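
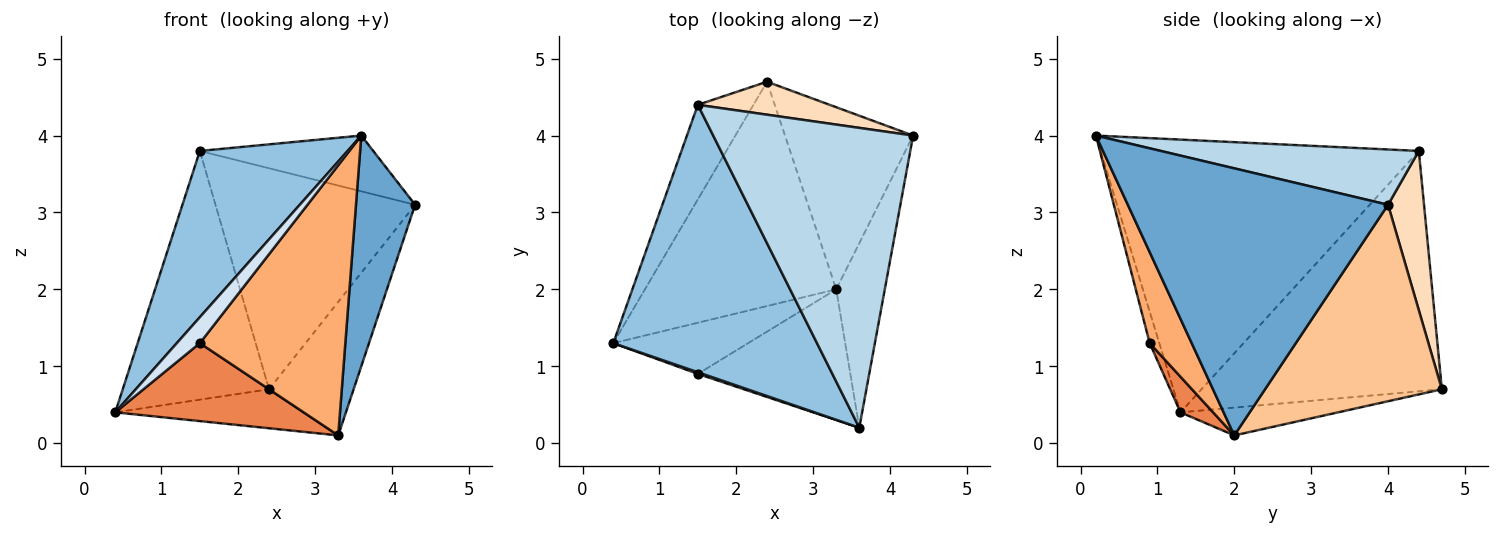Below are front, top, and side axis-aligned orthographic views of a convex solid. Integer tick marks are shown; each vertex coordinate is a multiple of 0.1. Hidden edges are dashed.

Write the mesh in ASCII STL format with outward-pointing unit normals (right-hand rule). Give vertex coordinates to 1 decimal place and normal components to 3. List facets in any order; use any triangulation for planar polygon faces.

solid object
 facet normal 0.960 -0.218 -0.175
  outer loop
   vertex 3.3 2.0 0.1
   vertex 4.3 4.0 3.1
   vertex 3.6 0.2 4.0
  endloop
 endfacet
 facet normal -0.751 -0.349 0.561
  outer loop
   vertex 1.5 4.4 3.8
   vertex 0.4 1.3 0.4
   vertex 3.6 0.2 4.0
  endloop
 endfacet
 facet normal 0.262 0.176 0.949
  outer loop
   vertex 1.5 4.4 3.8
   vertex 3.6 0.2 4.0
   vertex 4.3 4.0 3.1
  endloop
 endfacet
 facet normal -0.384 -0.921 0.060
  outer loop
   vertex 1.5 0.9 1.3
   vertex 3.6 0.2 4.0
   vertex 0.4 1.3 0.4
  endloop
 endfacet
 facet normal 0.144 -0.827 -0.543
  outer loop
   vertex 1.5 0.9 1.3
   vertex 0.4 1.3 0.4
   vertex 3.3 2.0 0.1
  endloop
 endfacet
 facet normal 0.251 -0.871 -0.421
  outer loop
   vertex 1.5 0.9 1.3
   vertex 3.3 2.0 0.1
   vertex 3.6 0.2 4.0
  endloop
 endfacet
 facet normal 0.778 0.372 -0.507
  outer loop
   vertex 2.4 4.7 0.7
   vertex 4.3 4.0 3.1
   vertex 3.3 2.0 0.1
  endloop
 endfacet
 facet normal 0.175 0.974 0.145
  outer loop
   vertex 2.4 4.7 0.7
   vertex 1.5 4.4 3.8
   vertex 4.3 4.0 3.1
  endloop
 endfacet
 facet normal -0.142 0.169 -0.975
  outer loop
   vertex 2.4 4.7 0.7
   vertex 3.3 2.0 0.1
   vertex 0.4 1.3 0.4
  endloop
 endfacet
 facet normal -0.838 0.510 -0.194
  outer loop
   vertex 2.4 4.7 0.7
   vertex 0.4 1.3 0.4
   vertex 1.5 4.4 3.8
  endloop
 endfacet
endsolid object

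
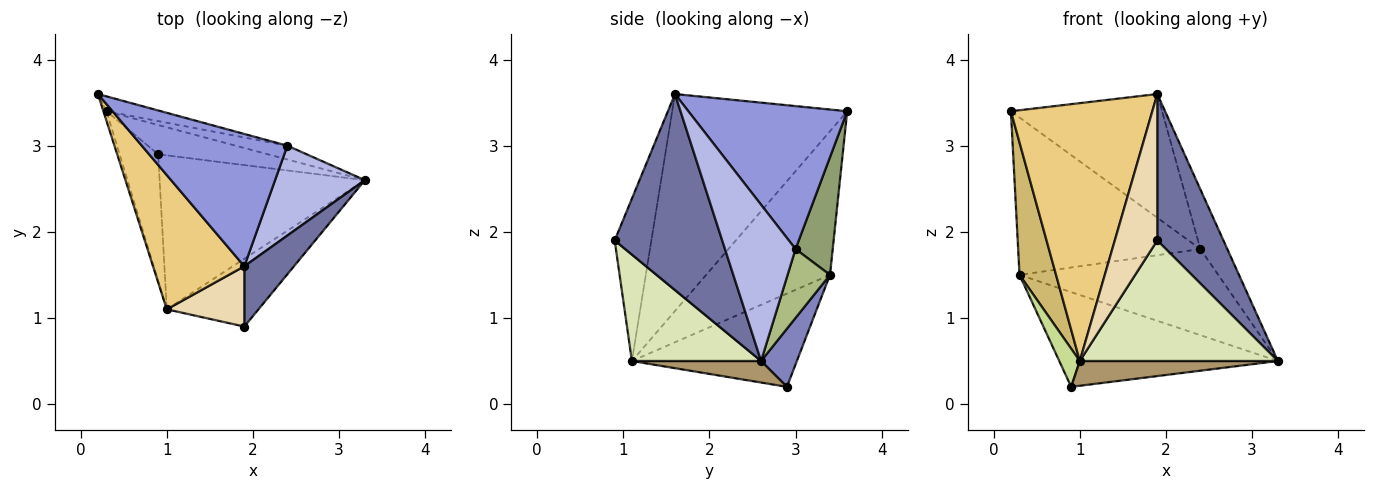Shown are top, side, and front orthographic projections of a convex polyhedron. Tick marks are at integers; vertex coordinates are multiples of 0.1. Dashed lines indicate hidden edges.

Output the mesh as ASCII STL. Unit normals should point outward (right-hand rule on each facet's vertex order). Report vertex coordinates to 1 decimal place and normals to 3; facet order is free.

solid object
 facet normal 0.833 -0.512 0.211
  outer loop
   vertex 1.9 1.6 3.6
   vertex 1.9 0.9 1.9
   vertex 3.3 2.6 0.5
  endloop
 endfacet
 facet normal 0.154 0.944 -0.292
  outer loop
   vertex 0.3 3.4 1.5
   vertex 3.3 2.6 0.5
   vertex 0.9 2.9 0.2
  endloop
 endfacet
 facet normal 0.583 0.555 0.594
  outer loop
   vertex 2.4 3.0 1.8
   vertex 0.2 3.6 3.4
   vertex 1.9 1.6 3.6
  endloop
 endfacet
 facet normal 0.823 0.314 0.473
  outer loop
   vertex 2.4 3.0 1.8
   vertex 1.9 1.6 3.6
   vertex 3.3 2.6 0.5
  endloop
 endfacet
 facet normal 0.199 0.976 -0.092
  outer loop
   vertex 2.4 3.0 1.8
   vertex 0.3 3.4 1.5
   vertex 0.2 3.6 3.4
  endloop
 endfacet
 facet normal 0.206 0.966 -0.155
  outer loop
   vertex 2.4 3.0 1.8
   vertex 3.3 2.6 0.5
   vertex 0.3 3.4 1.5
  endloop
 endfacet
 facet normal -0.918 -0.114 -0.380
  outer loop
   vertex 1.0 1.1 0.5
   vertex 0.3 3.4 1.5
   vertex 0.9 2.9 0.2
  endloop
 endfacet
 facet normal 0.494 -0.758 -0.426
  outer loop
   vertex 1.0 1.1 0.5
   vertex 3.3 2.6 0.5
   vertex 1.9 0.9 1.9
  endloop
 endfacet
 facet normal 0.103 -0.158 -0.982
  outer loop
   vertex 1.0 1.1 0.5
   vertex 0.9 2.9 0.2
   vertex 3.3 2.6 0.5
  endloop
 endfacet
 facet normal -0.959 -0.283 -0.021
  outer loop
   vertex 1.0 1.1 0.5
   vertex 0.2 3.6 3.4
   vertex 0.3 3.4 1.5
  endloop
 endfacet
 facet normal -0.739 -0.597 0.311
  outer loop
   vertex 1.0 1.1 0.5
   vertex 1.9 1.6 3.6
   vertex 0.2 3.6 3.4
  endloop
 endfacet
 facet normal -0.624 -0.723 0.298
  outer loop
   vertex 1.0 1.1 0.5
   vertex 1.9 0.9 1.9
   vertex 1.9 1.6 3.6
  endloop
 endfacet
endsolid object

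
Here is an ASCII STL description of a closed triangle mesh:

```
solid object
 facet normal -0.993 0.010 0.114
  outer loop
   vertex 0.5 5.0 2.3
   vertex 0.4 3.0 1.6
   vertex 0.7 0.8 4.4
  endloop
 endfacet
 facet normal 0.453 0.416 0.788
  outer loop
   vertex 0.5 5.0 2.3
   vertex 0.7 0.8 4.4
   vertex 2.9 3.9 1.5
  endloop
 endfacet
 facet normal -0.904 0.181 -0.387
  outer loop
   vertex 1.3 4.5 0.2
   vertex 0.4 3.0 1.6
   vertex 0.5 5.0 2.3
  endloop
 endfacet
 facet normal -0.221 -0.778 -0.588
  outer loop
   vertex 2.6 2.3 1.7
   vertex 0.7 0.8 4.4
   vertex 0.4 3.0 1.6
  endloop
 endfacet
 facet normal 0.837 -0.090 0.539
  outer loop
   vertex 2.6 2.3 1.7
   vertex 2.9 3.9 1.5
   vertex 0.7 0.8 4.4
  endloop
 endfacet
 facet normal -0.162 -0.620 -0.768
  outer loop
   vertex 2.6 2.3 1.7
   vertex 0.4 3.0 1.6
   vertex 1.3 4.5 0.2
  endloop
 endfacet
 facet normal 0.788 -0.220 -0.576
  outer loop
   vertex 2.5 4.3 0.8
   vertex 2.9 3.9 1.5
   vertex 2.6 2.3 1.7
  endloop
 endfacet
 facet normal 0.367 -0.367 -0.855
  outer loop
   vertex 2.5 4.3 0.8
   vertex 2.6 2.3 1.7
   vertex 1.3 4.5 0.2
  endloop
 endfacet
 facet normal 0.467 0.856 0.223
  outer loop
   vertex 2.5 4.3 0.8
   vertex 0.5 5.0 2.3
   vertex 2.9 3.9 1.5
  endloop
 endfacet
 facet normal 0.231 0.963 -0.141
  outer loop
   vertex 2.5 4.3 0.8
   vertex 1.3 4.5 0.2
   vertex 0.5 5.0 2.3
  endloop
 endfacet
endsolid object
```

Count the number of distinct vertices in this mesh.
7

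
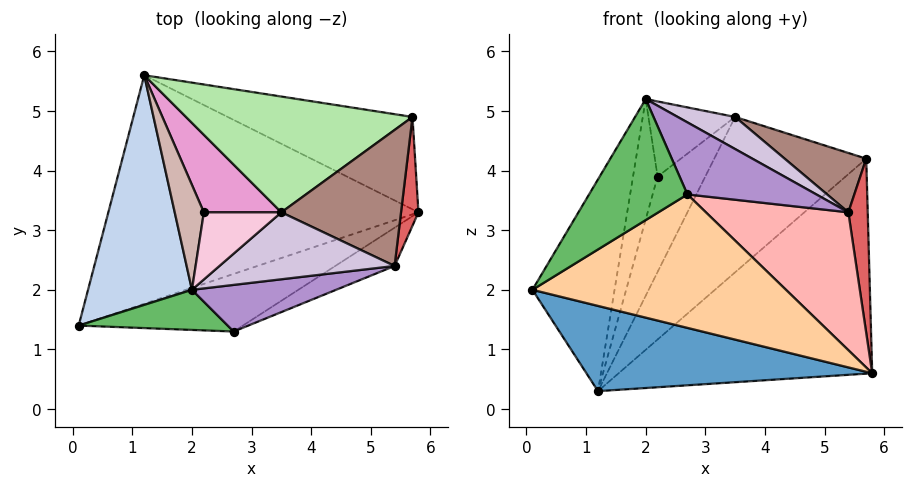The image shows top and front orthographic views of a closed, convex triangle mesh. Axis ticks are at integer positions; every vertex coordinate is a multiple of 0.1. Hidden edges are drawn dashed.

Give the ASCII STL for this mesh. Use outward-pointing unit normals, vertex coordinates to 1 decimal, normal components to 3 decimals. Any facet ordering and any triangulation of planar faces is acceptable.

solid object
 facet normal -0.113 -0.347 -0.931
  outer loop
   vertex 1.2 5.6 0.3
   vertex 5.8 3.3 0.6
   vertex 0.1 1.4 2.0
  endloop
 endfacet
 facet normal -0.824 0.384 0.417
  outer loop
   vertex 2.0 2.0 5.2
   vertex 1.2 5.6 0.3
   vertex 0.1 1.4 2.0
  endloop
 endfacet
 facet normal 0.436 0.827 -0.355
  outer loop
   vertex 5.7 4.9 4.2
   vertex 5.8 3.3 0.6
   vertex 1.2 5.6 0.3
  endloop
 endfacet
 facet normal 0.204 -0.899 -0.388
  outer loop
   vertex 2.7 1.3 3.6
   vertex 0.1 1.4 2.0
   vertex 5.8 3.3 0.6
  endloop
 endfacet
 facet normal -0.224 -0.925 0.307
  outer loop
   vertex 2.7 1.3 3.6
   vertex 2.0 2.0 5.2
   vertex 0.1 1.4 2.0
  endloop
 endfacet
 facet normal -0.366 0.746 0.556
  outer loop
   vertex 3.5 3.3 4.9
   vertex 5.7 4.9 4.2
   vertex 1.2 5.6 0.3
  endloop
 endfacet
 facet normal 0.984 -0.152 0.095
  outer loop
   vertex 5.4 2.4 3.3
   vertex 5.8 3.3 0.6
   vertex 5.7 4.9 4.2
  endloop
 endfacet
 facet normal 0.341 -0.906 -0.251
  outer loop
   vertex 5.4 2.4 3.3
   vertex 2.7 1.3 3.6
   vertex 5.8 3.3 0.6
  endloop
 endfacet
 facet normal 0.373 -0.779 0.504
  outer loop
   vertex 5.4 2.4 3.3
   vertex 2.0 2.0 5.2
   vertex 2.7 1.3 3.6
  endloop
 endfacet
 facet normal 0.485 -0.378 0.789
  outer loop
   vertex 5.4 2.4 3.3
   vertex 3.5 3.3 4.9
   vertex 2.0 2.0 5.2
  endloop
 endfacet
 facet normal 0.503 -0.346 0.792
  outer loop
   vertex 5.4 2.4 3.3
   vertex 5.7 4.9 4.2
   vertex 3.5 3.3 4.9
  endloop
 endfacet
 facet normal -0.534 0.638 0.556
  outer loop
   vertex 2.2 3.3 3.9
   vertex 1.2 5.6 0.3
   vertex 2.0 2.0 5.2
  endloop
 endfacet
 facet normal -0.436 0.698 0.567
  outer loop
   vertex 2.2 3.3 3.9
   vertex 3.5 3.3 4.9
   vertex 1.2 5.6 0.3
  endloop
 endfacet
 facet normal -0.456 0.663 0.593
  outer loop
   vertex 2.2 3.3 3.9
   vertex 2.0 2.0 5.2
   vertex 3.5 3.3 4.9
  endloop
 endfacet
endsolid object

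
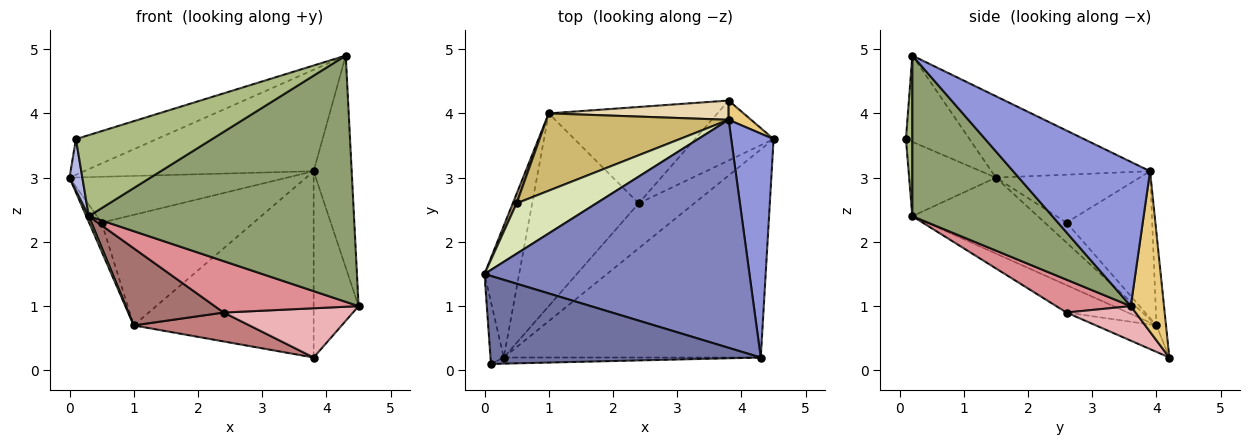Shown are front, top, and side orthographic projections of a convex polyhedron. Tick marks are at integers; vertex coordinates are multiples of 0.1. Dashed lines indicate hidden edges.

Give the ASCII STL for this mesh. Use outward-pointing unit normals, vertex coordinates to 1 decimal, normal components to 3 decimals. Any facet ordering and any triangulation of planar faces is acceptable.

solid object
 facet normal -0.284 0.361 0.889
  outer loop
   vertex 0.1 0.1 3.6
   vertex 4.3 0.2 4.9
   vertex 0.0 1.5 3.0
  endloop
 endfacet
 facet normal -0.270 0.391 0.880
  outer loop
   vertex 3.8 3.9 3.1
   vertex 0.0 1.5 3.0
   vertex 4.3 0.2 4.9
  endloop
 endfacet
 facet normal 0.927 0.258 0.272
  outer loop
   vertex 3.8 3.9 3.1
   vertex 4.3 0.2 4.9
   vertex 4.5 3.6 1.0
  endloop
 endfacet
 facet normal -0.974 -0.144 -0.174
  outer loop
   vertex 0.3 0.2 2.4
   vertex 0.1 0.1 3.6
   vertex 0.0 1.5 3.0
  endloop
 endfacet
 facet normal 0.374 -0.708 -0.598
  outer loop
   vertex 0.3 0.2 2.4
   vertex 4.5 3.6 1.0
   vertex 4.3 0.2 4.9
  endloop
 endfacet
 facet normal 0.047 -0.996 -0.075
  outer loop
   vertex 0.3 0.2 2.4
   vertex 4.3 0.2 4.9
   vertex 0.1 0.1 3.6
  endloop
 endfacet
 facet normal -0.910 -0.018 -0.415
  outer loop
   vertex 1.0 4.0 0.7
   vertex 0.3 0.2 2.4
   vertex 0.0 1.5 3.0
  endloop
 endfacet
 facet normal -0.406 0.615 0.676
  outer loop
   vertex 0.5 2.6 2.3
   vertex 0.0 1.5 3.0
   vertex 3.8 3.9 3.1
  endloop
 endfacet
 facet normal -0.854 0.493 0.164
  outer loop
   vertex 0.5 2.6 2.3
   vertex 1.0 4.0 0.7
   vertex 0.0 1.5 3.0
  endloop
 endfacet
 facet normal -0.419 0.744 0.520
  outer loop
   vertex 0.5 2.6 2.3
   vertex 3.8 3.9 3.1
   vertex 1.0 4.0 0.7
  endloop
 endfacet
 facet normal 0.592 0.801 0.083
  outer loop
   vertex 3.8 4.2 0.2
   vertex 3.8 3.9 3.1
   vertex 4.5 3.6 1.0
  endloop
 endfacet
 facet normal -0.053 0.993 0.103
  outer loop
   vertex 3.8 4.2 0.2
   vertex 1.0 4.0 0.7
   vertex 3.8 3.9 3.1
  endloop
 endfacet
 facet normal -0.232 -0.361 -0.903
  outer loop
   vertex 2.4 2.6 0.9
   vertex 0.3 0.2 2.4
   vertex 1.0 4.0 0.7
  endloop
 endfacet
 facet normal -0.149 -0.284 -0.947
  outer loop
   vertex 2.4 2.6 0.9
   vertex 1.0 4.0 0.7
   vertex 3.8 4.2 0.2
  endloop
 endfacet
 facet normal 0.363 -0.701 -0.614
  outer loop
   vertex 2.4 2.6 0.9
   vertex 4.5 3.6 1.0
   vertex 0.3 0.2 2.4
  endloop
 endfacet
 facet normal 0.321 -0.601 -0.732
  outer loop
   vertex 2.4 2.6 0.9
   vertex 3.8 4.2 0.2
   vertex 4.5 3.6 1.0
  endloop
 endfacet
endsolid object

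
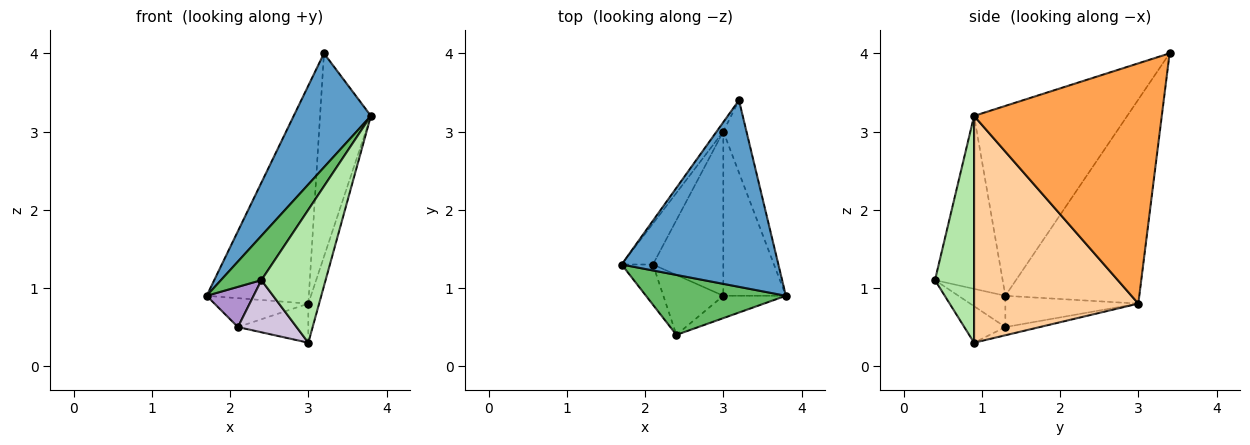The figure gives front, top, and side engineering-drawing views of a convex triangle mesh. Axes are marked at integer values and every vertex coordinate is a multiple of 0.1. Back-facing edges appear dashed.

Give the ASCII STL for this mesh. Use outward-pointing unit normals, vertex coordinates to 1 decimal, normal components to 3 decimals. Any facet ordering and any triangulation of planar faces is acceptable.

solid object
 facet normal -0.719 -0.362 0.593
  outer loop
   vertex 3.2 3.4 4.0
   vertex 1.7 1.3 0.9
   vertex 3.8 0.9 3.2
  endloop
 endfacet
 facet normal -0.795 0.606 -0.026
  outer loop
   vertex 3.0 3.0 0.8
   vertex 1.7 1.3 0.9
   vertex 3.2 3.4 4.0
  endloop
 endfacet
 facet normal 0.961 0.260 -0.093
  outer loop
   vertex 3.0 3.0 0.8
   vertex 3.2 3.4 4.0
   vertex 3.8 0.9 3.2
  endloop
 endfacet
 facet normal 0.962 0.063 -0.265
  outer loop
   vertex 3.0 3.0 0.8
   vertex 3.8 0.9 3.2
   vertex 3.0 0.9 0.3
  endloop
 endfacet
 facet normal -0.705 -0.422 0.570
  outer loop
   vertex 2.4 0.4 1.1
   vertex 3.8 0.9 3.2
   vertex 1.7 1.3 0.9
  endloop
 endfacet
 facet normal 0.515 -0.845 -0.142
  outer loop
   vertex 2.4 0.4 1.1
   vertex 3.0 0.9 0.3
   vertex 3.8 0.9 3.2
  endloop
 endfacet
 facet normal -0.633 0.447 -0.633
  outer loop
   vertex 2.1 1.3 0.5
   vertex 1.7 1.3 0.9
   vertex 3.0 3.0 0.8
  endloop
 endfacet
 facet normal -0.113 0.230 -0.967
  outer loop
   vertex 2.1 1.3 0.5
   vertex 3.0 3.0 0.8
   vertex 3.0 0.9 0.3
  endloop
 endfacet
 facet normal -0.577 -0.577 -0.577
  outer loop
   vertex 2.1 1.3 0.5
   vertex 2.4 0.4 1.1
   vertex 1.7 1.3 0.9
  endloop
 endfacet
 facet normal -0.417 -0.596 -0.686
  outer loop
   vertex 2.1 1.3 0.5
   vertex 3.0 0.9 0.3
   vertex 2.4 0.4 1.1
  endloop
 endfacet
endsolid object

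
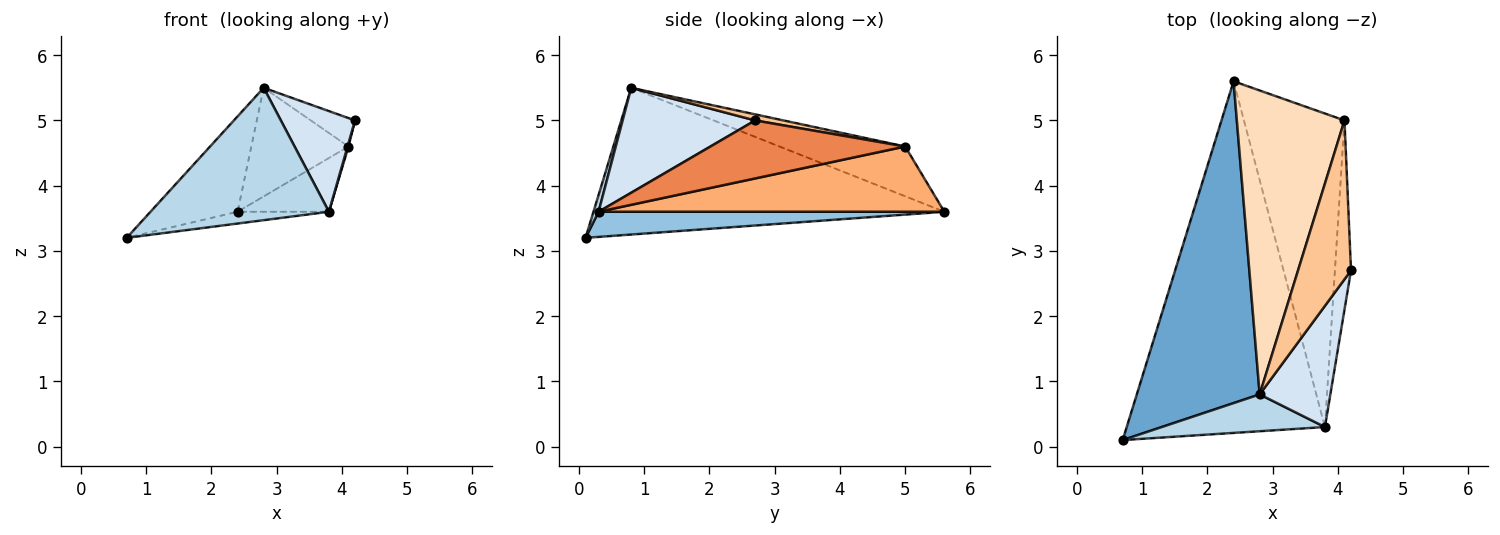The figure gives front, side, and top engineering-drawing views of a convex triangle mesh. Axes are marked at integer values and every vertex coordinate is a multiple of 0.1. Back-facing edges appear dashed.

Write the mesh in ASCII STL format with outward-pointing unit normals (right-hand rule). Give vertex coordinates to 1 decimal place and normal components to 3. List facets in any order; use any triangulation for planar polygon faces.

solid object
 facet normal -0.753 0.187 0.631
  outer loop
   vertex 2.8 0.8 5.5
   vertex 2.4 5.6 3.6
   vertex 0.7 0.1 3.2
  endloop
 endfacet
 facet normal 0.126 0.033 -0.992
  outer loop
   vertex 3.8 0.3 3.6
   vertex 0.7 0.1 3.2
   vertex 2.4 5.6 3.6
  endloop
 endfacet
 facet normal 0.028 -0.963 0.268
  outer loop
   vertex 3.8 0.3 3.6
   vertex 2.8 0.8 5.5
   vertex 0.7 0.1 3.2
  endloop
 endfacet
 facet normal 0.752 -0.421 0.507
  outer loop
   vertex 3.8 0.3 3.6
   vertex 4.2 2.7 5.0
   vertex 2.8 0.8 5.5
  endloop
 endfacet
 facet normal 0.964 -0.005 -0.267
  outer loop
   vertex 4.1 5.0 4.6
   vertex 4.2 2.7 5.0
   vertex 3.8 0.3 3.6
  endloop
 endfacet
 facet normal 0.539 0.142 -0.830
  outer loop
   vertex 4.1 5.0 4.6
   vertex 3.8 0.3 3.6
   vertex 2.4 5.6 3.6
  endloop
 endfacet
 facet normal 0.112 0.175 0.978
  outer loop
   vertex 4.1 5.0 4.6
   vertex 2.8 0.8 5.5
   vertex 4.2 2.7 5.0
  endloop
 endfacet
 facet normal -0.399 0.309 0.863
  outer loop
   vertex 4.1 5.0 4.6
   vertex 2.4 5.6 3.6
   vertex 2.8 0.8 5.5
  endloop
 endfacet
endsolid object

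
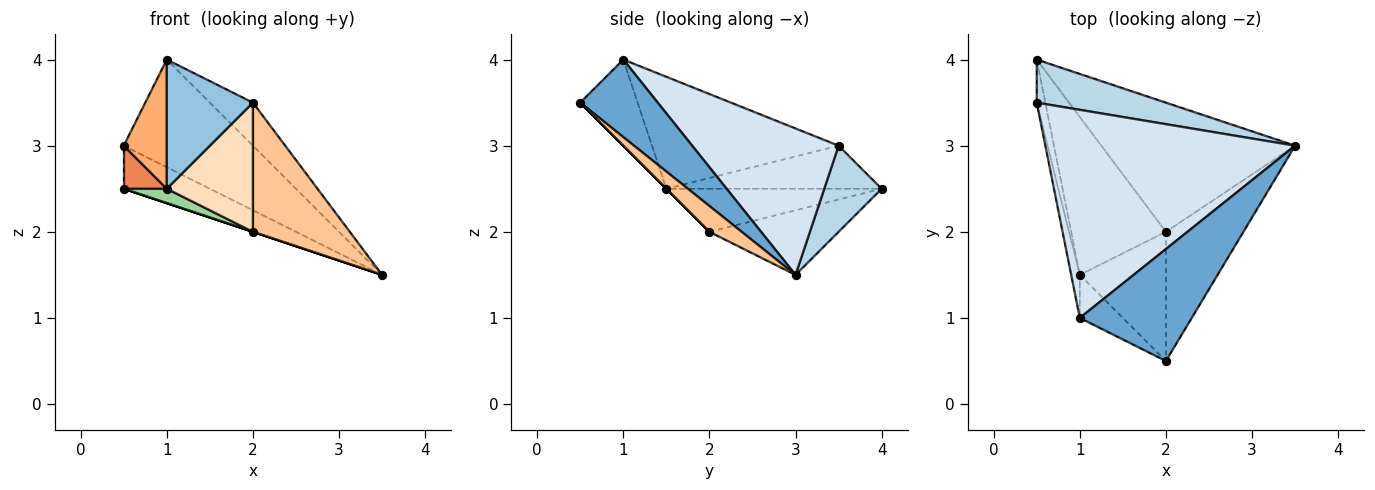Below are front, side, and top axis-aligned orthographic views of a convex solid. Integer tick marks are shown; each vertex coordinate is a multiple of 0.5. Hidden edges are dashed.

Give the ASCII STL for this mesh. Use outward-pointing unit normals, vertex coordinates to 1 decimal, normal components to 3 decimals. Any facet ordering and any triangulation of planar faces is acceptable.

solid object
 facet normal 0.543 0.302 0.784
  outer loop
   vertex 1.0 1.0 4.0
   vertex 2.0 0.5 3.5
   vertex 3.5 3.0 1.5
  endloop
 endfacet
 facet normal -0.535 -0.802 -0.267
  outer loop
   vertex 1.0 1.5 2.5
   vertex 2.0 0.5 3.5
   vertex 1.0 1.0 4.0
  endloop
 endfacet
 facet normal 0.426 0.640 0.640
  outer loop
   vertex 0.5 3.5 3.0
   vertex 3.5 3.0 1.5
   vertex 0.5 4.0 2.5
  endloop
 endfacet
 facet normal 0.462 0.407 0.788
  outer loop
   vertex 0.5 3.5 3.0
   vertex 1.0 1.0 4.0
   vertex 3.5 3.0 1.5
  endloop
 endfacet
 facet normal -0.962 -0.192 -0.192
  outer loop
   vertex 0.5 3.5 3.0
   vertex 0.5 4.0 2.5
   vertex 1.0 1.5 2.5
  endloop
 endfacet
 facet normal -0.972 -0.224 -0.075
  outer loop
   vertex 0.5 3.5 3.0
   vertex 1.0 1.5 2.5
   vertex 1.0 1.0 4.0
  endloop
 endfacet
 facet normal 0.229 -0.688 -0.688
  outer loop
   vertex 2.0 2.0 2.0
   vertex 3.5 3.0 1.5
   vertex 2.0 0.5 3.5
  endloop
 endfacet
 facet normal 0.000 -0.707 -0.707
  outer loop
   vertex 2.0 2.0 2.0
   vertex 2.0 0.5 3.5
   vertex 1.0 1.5 2.5
  endloop
 endfacet
 facet normal -0.316 0.000 -0.949
  outer loop
   vertex 2.0 2.0 2.0
   vertex 0.5 4.0 2.5
   vertex 3.5 3.0 1.5
  endloop
 endfacet
 facet normal -0.412 -0.082 -0.907
  outer loop
   vertex 2.0 2.0 2.0
   vertex 1.0 1.5 2.5
   vertex 0.5 4.0 2.5
  endloop
 endfacet
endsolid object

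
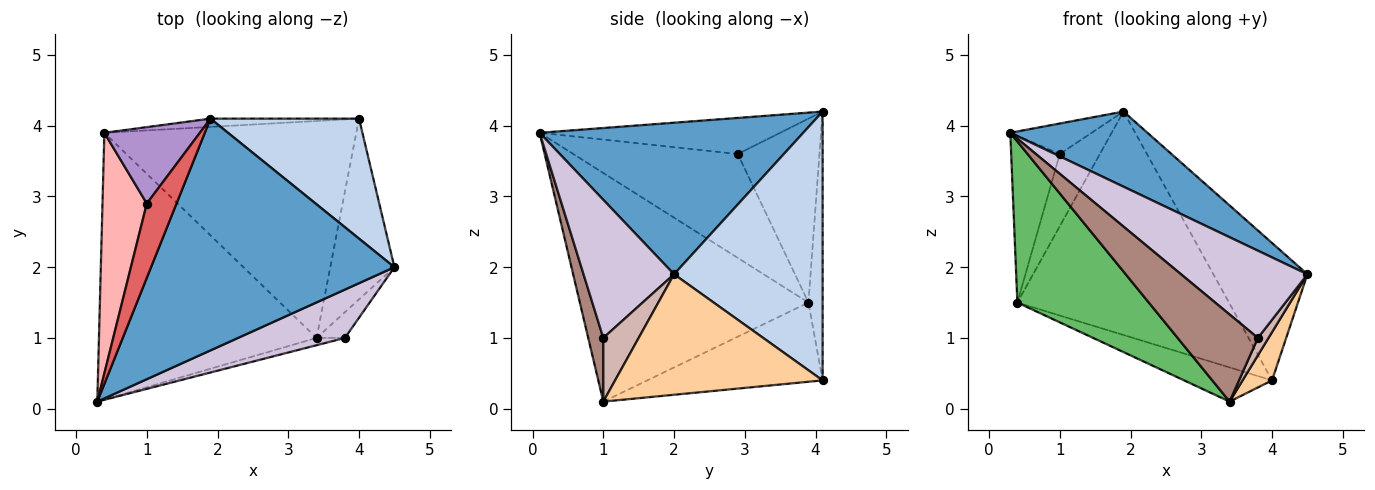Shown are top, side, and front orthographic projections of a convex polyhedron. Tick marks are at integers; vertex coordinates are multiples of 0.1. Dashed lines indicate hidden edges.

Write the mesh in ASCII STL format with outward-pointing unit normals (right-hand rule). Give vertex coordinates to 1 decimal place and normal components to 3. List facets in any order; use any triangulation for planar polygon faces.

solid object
 facet normal 0.510 -0.265 0.818
  outer loop
   vertex 1.9 4.1 4.2
   vertex 0.3 0.1 3.9
   vertex 4.5 2.0 1.9
  endloop
 endfacet
 facet normal 0.766 0.485 0.423
  outer loop
   vertex 4.0 4.1 0.4
   vertex 1.9 4.1 4.2
   vertex 4.5 2.0 1.9
  endloop
 endfacet
 facet normal -0.067 0.997 -0.037
  outer loop
   vertex 0.4 3.9 1.5
   vertex 1.9 4.1 4.2
   vertex 4.0 4.1 0.4
  endloop
 endfacet
 facet normal 0.876 -0.124 -0.466
  outer loop
   vertex 3.4 1.0 0.1
   vertex 4.0 4.1 0.4
   vertex 4.5 2.0 1.9
  endloop
 endfacet
 facet normal -0.669 -0.384 -0.637
  outer loop
   vertex 3.4 1.0 0.1
   vertex 0.3 0.1 3.9
   vertex 0.4 3.9 1.5
  endloop
 endfacet
 facet normal -0.297 0.149 -0.943
  outer loop
   vertex 3.4 1.0 0.1
   vertex 0.4 3.9 1.5
   vertex 4.0 4.1 0.4
  endloop
 endfacet
 facet normal -0.747 0.253 0.615
  outer loop
   vertex 1.0 2.9 3.6
   vertex 0.3 0.1 3.9
   vertex 1.9 4.1 4.2
  endloop
 endfacet
 facet normal -0.888 0.262 0.379
  outer loop
   vertex 1.0 2.9 3.6
   vertex 0.4 3.9 1.5
   vertex 0.3 0.1 3.9
  endloop
 endfacet
 facet normal -0.814 0.399 0.423
  outer loop
   vertex 1.0 2.9 3.6
   vertex 1.9 4.1 4.2
   vertex 0.4 3.9 1.5
  endloop
 endfacet
 facet normal 0.531 -0.741 0.411
  outer loop
   vertex 3.8 1.0 1.0
   vertex 4.5 2.0 1.9
   vertex 0.3 0.1 3.9
  endloop
 endfacet
 facet normal 0.184 -0.979 -0.082
  outer loop
   vertex 3.8 1.0 1.0
   vertex 0.3 0.1 3.9
   vertex 3.4 1.0 0.1
  endloop
 endfacet
 facet normal 0.881 -0.264 -0.392
  outer loop
   vertex 3.8 1.0 1.0
   vertex 3.4 1.0 0.1
   vertex 4.5 2.0 1.9
  endloop
 endfacet
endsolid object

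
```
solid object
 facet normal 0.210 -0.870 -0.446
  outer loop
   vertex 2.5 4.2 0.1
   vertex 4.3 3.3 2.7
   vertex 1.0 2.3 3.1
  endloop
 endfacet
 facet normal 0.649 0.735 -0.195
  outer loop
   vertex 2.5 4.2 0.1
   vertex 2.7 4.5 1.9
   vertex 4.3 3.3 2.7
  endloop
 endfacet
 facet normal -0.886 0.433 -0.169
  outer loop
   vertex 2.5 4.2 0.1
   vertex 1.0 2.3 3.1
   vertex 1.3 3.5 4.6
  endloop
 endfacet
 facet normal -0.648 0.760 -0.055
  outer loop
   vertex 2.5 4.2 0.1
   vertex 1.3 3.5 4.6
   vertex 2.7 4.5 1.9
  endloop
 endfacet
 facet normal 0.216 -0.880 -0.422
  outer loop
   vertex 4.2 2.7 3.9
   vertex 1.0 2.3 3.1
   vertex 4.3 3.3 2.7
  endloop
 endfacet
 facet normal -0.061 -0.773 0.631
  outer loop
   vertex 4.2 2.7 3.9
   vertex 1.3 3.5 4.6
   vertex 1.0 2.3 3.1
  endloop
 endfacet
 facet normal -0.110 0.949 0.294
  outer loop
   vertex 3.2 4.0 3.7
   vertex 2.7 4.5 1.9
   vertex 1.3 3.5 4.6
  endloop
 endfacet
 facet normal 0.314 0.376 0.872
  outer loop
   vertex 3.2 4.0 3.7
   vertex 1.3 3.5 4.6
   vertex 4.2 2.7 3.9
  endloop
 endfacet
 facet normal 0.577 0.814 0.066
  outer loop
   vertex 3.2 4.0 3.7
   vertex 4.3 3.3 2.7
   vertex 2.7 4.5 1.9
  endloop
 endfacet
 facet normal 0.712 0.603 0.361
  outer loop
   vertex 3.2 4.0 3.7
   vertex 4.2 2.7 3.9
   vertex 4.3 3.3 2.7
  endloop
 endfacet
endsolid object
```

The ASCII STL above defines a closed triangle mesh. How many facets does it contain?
10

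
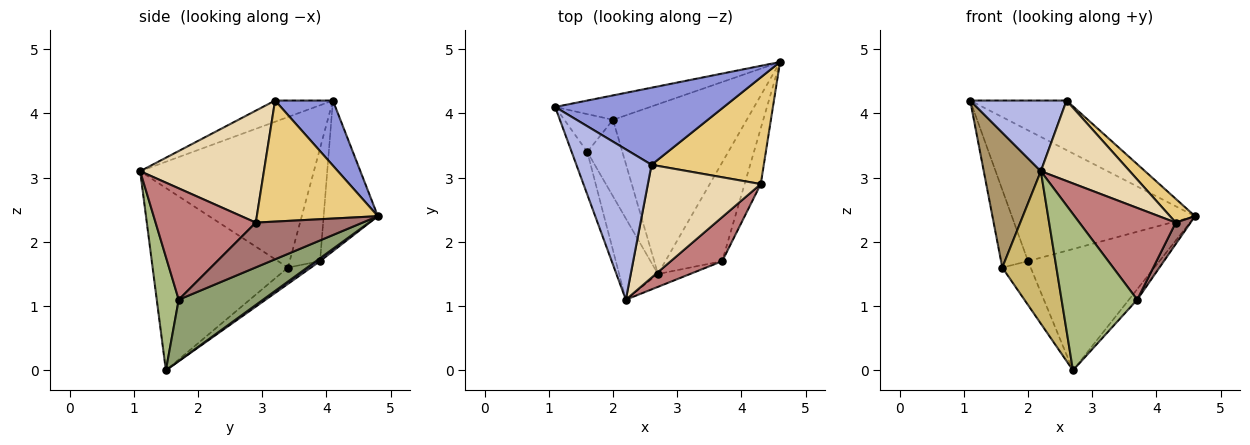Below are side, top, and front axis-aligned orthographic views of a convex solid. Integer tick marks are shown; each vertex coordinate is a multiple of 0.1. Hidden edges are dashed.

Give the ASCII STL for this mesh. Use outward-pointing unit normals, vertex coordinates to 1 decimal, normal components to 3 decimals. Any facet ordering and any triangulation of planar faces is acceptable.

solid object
 facet normal -0.279 0.944 -0.176
  outer loop
   vertex 2.0 3.9 1.7
   vertex 1.1 4.1 4.2
   vertex 4.6 4.8 2.4
  endloop
 endfacet
 facet normal 0.018 0.581 -0.813
  outer loop
   vertex 2.0 3.9 1.7
   vertex 4.6 4.8 2.4
   vertex 2.7 1.5 0.0
  endloop
 endfacet
 facet normal 0.309 0.514 0.800
  outer loop
   vertex 2.6 3.2 4.2
   vertex 4.6 4.8 2.4
   vertex 1.1 4.1 4.2
  endloop
 endfacet
 facet normal -0.247 -0.412 0.877
  outer loop
   vertex 2.6 3.2 4.2
   vertex 1.1 4.1 4.2
   vertex 2.2 1.1 3.1
  endloop
 endfacet
 facet normal 0.731 0.072 -0.678
  outer loop
   vertex 3.7 1.7 1.1
   vertex 2.7 1.5 0.0
   vertex 4.6 4.8 2.4
  endloop
 endfacet
 facet normal 0.278 -0.957 -0.079
  outer loop
   vertex 3.7 1.7 1.1
   vertex 2.2 1.1 3.1
   vertex 2.7 1.5 0.0
  endloop
 endfacet
 facet normal -0.712 0.631 -0.307
  outer loop
   vertex 1.6 3.4 1.6
   vertex 1.1 4.1 4.2
   vertex 2.0 3.9 1.7
  endloop
 endfacet
 facet normal -0.375 0.461 -0.805
  outer loop
   vertex 1.6 3.4 1.6
   vertex 2.0 3.9 1.7
   vertex 2.7 1.5 0.0
  endloop
 endfacet
 facet normal -0.945 -0.311 -0.098
  outer loop
   vertex 1.6 3.4 1.6
   vertex 2.2 1.1 3.1
   vertex 1.1 4.1 4.2
  endloop
 endfacet
 facet normal -0.911 -0.364 -0.194
  outer loop
   vertex 1.6 3.4 1.6
   vertex 2.7 1.5 0.0
   vertex 2.2 1.1 3.1
  endloop
 endfacet
 facet normal 0.725 -0.150 0.672
  outer loop
   vertex 4.3 2.9 2.3
   vertex 4.6 4.8 2.4
   vertex 2.6 3.2 4.2
  endloop
 endfacet
 facet normal 0.628 -0.452 0.633
  outer loop
   vertex 4.3 2.9 2.3
   vertex 2.6 3.2 4.2
   vertex 2.2 1.1 3.1
  endloop
 endfacet
 facet normal 0.933 -0.130 -0.337
  outer loop
   vertex 4.3 2.9 2.3
   vertex 3.7 1.7 1.1
   vertex 4.6 4.8 2.4
  endloop
 endfacet
 facet normal 0.684 -0.658 0.316
  outer loop
   vertex 4.3 2.9 2.3
   vertex 2.2 1.1 3.1
   vertex 3.7 1.7 1.1
  endloop
 endfacet
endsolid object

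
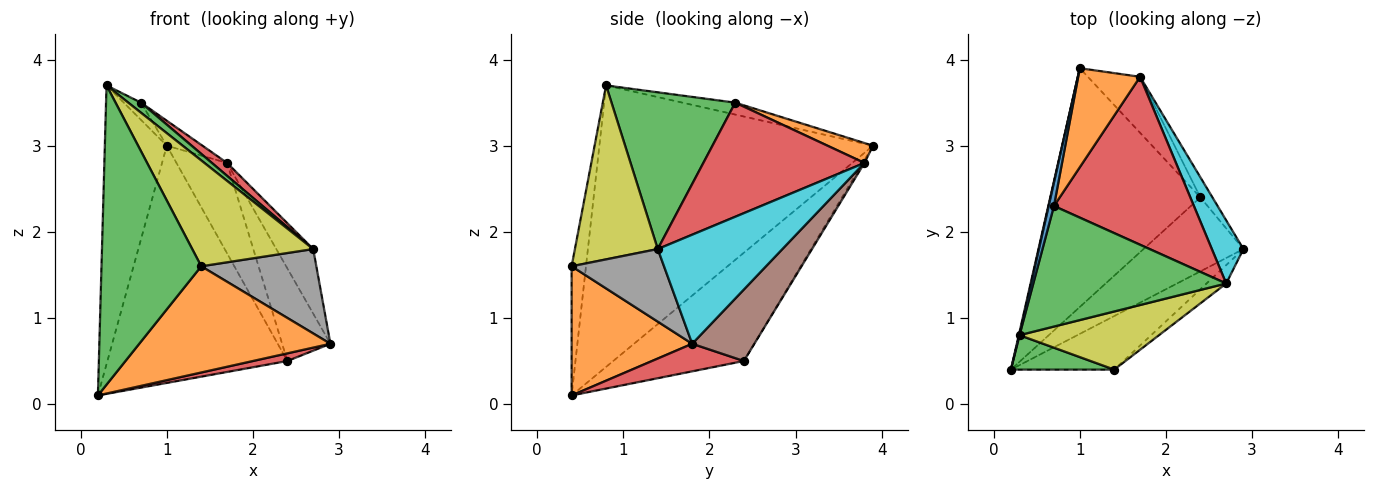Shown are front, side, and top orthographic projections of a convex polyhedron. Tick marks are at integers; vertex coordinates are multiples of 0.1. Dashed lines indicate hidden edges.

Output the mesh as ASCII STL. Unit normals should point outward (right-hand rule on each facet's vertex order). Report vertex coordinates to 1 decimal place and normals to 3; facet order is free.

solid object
 facet normal -0.975 0.221 0.003
  outer loop
   vertex 0.3 0.8 3.7
   vertex 1.0 3.9 3.0
   vertex 0.2 0.4 0.1
  endloop
 endfacet
 facet normal 0.491 -0.778 -0.392
  outer loop
   vertex 1.4 0.4 1.6
   vertex 0.2 0.4 0.1
   vertex 2.9 1.8 0.7
  endloop
 endfacet
 facet normal -0.142 -0.983 0.113
  outer loop
   vertex 1.4 0.4 1.6
   vertex 0.3 0.8 3.7
   vertex 0.2 0.4 0.1
  endloop
 endfacet
 facet normal 0.265 -0.099 -0.959
  outer loop
   vertex 2.4 2.4 0.5
   vertex 2.9 1.8 0.7
   vertex 0.2 0.4 0.1
  endloop
 endfacet
 facet normal -0.456 0.627 -0.632
  outer loop
   vertex 2.4 2.4 0.5
   vertex 0.2 0.4 0.1
   vertex 1.0 3.9 3.0
  endloop
 endfacet
 facet normal 0.783 0.608 -0.132
  outer loop
   vertex 1.7 3.8 2.8
   vertex 2.9 1.8 0.7
   vertex 2.4 2.4 0.5
  endloop
 endfacet
 facet normal -0.029 0.850 -0.526
  outer loop
   vertex 1.7 3.8 2.8
   vertex 2.4 2.4 0.5
   vertex 1.0 3.9 3.0
  endloop
 endfacet
 facet normal 0.617 -0.769 -0.167
  outer loop
   vertex 2.7 1.4 1.8
   vertex 1.4 0.4 1.6
   vertex 2.9 1.8 0.7
  endloop
 endfacet
 facet normal 0.515 -0.752 0.413
  outer loop
   vertex 2.7 1.4 1.8
   vertex 0.3 0.8 3.7
   vertex 1.4 0.4 1.6
  endloop
 endfacet
 facet normal 0.924 0.274 0.267
  outer loop
   vertex 2.7 1.4 1.8
   vertex 2.9 1.8 0.7
   vertex 1.7 3.8 2.8
  endloop
 endfacet
 facet normal -0.877 0.285 0.387
  outer loop
   vertex 0.7 2.3 3.5
   vertex 1.0 3.9 3.0
   vertex 0.3 0.8 3.7
  endloop
 endfacet
 facet normal 0.298 0.233 0.926
  outer loop
   vertex 0.7 2.3 3.5
   vertex 1.7 3.8 2.8
   vertex 1.0 3.9 3.0
  endloop
 endfacet
 facet normal 0.629 -0.065 0.774
  outer loop
   vertex 0.7 2.3 3.5
   vertex 0.3 0.8 3.7
   vertex 2.7 1.4 1.8
  endloop
 endfacet
 facet normal 0.631 -0.060 0.774
  outer loop
   vertex 0.7 2.3 3.5
   vertex 2.7 1.4 1.8
   vertex 1.7 3.8 2.8
  endloop
 endfacet
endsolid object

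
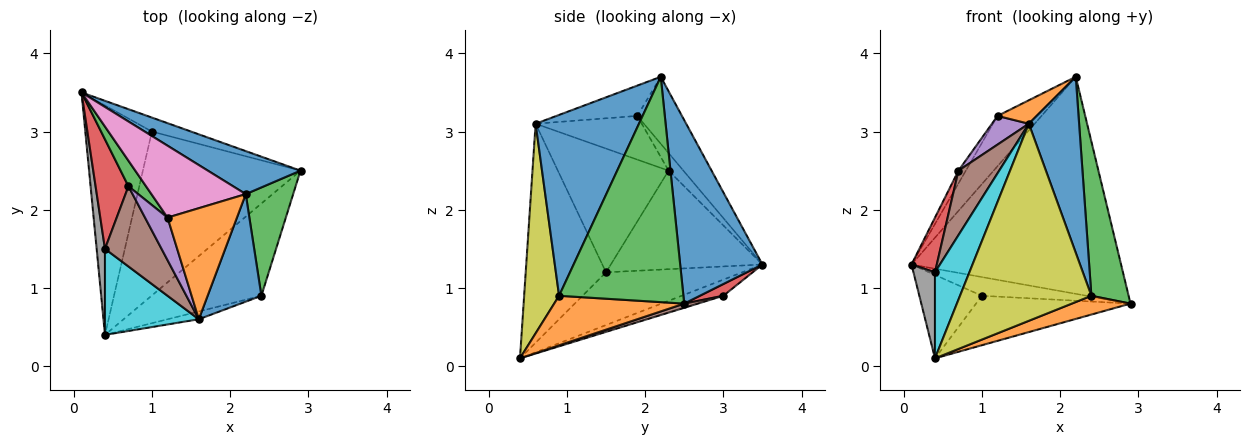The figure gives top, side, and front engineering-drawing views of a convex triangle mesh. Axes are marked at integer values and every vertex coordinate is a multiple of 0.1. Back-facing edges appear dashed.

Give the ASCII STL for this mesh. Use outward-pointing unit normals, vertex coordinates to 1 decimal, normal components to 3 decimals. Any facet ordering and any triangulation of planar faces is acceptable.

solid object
 facet normal 0.359 0.915 0.181
  outer loop
   vertex 2.2 2.2 3.7
   vertex 2.9 2.5 0.8
   vertex 0.1 3.5 1.3
  endloop
 endfacet
 facet normal 0.404 -0.182 -0.896
  outer loop
   vertex 2.4 0.9 0.9
   vertex 0.4 0.4 0.1
   vertex 2.9 2.5 0.8
  endloop
 endfacet
 facet normal 0.939 -0.281 0.198
  outer loop
   vertex 2.4 0.9 0.9
   vertex 2.9 2.5 0.8
   vertex 2.2 2.2 3.7
  endloop
 endfacet
 facet normal 0.177 0.789 -0.589
  outer loop
   vertex 1.0 3.0 0.9
   vertex 0.1 3.5 1.3
   vertex 2.9 2.5 0.8
  endloop
 endfacet
 facet normal -0.222 0.333 -0.916
  outer loop
   vertex 1.0 3.0 0.9
   vertex 0.4 0.4 0.1
   vertex 0.1 3.5 1.3
  endloop
 endfacet
 facet normal 0.026 0.289 -0.957
  outer loop
   vertex 1.0 3.0 0.9
   vertex 2.9 2.5 0.8
   vertex 0.4 0.4 0.1
  endloop
 endfacet
 facet normal -0.503 0.495 0.708
  outer loop
   vertex 1.2 1.9 3.2
   vertex 2.2 2.2 3.7
   vertex 0.1 3.5 1.3
  endloop
 endfacet
 facet normal -0.976 -0.154 0.154
  outer loop
   vertex 0.4 1.5 1.2
   vertex 0.1 3.5 1.3
   vertex 0.4 0.4 0.1
  endloop
 endfacet
 facet normal 0.257 -0.966 -0.038
  outer loop
   vertex 1.6 0.6 3.1
   vertex 0.4 0.4 0.1
   vertex 2.4 0.9 0.9
  endloop
 endfacet
 facet normal -0.855 -0.367 0.367
  outer loop
   vertex 1.6 0.6 3.1
   vertex 0.4 1.5 1.2
   vertex 0.4 0.4 0.1
  endloop
 endfacet
 facet normal 0.869 -0.423 0.258
  outer loop
   vertex 1.6 0.6 3.1
   vertex 2.4 0.9 0.9
   vertex 2.2 2.2 3.7
  endloop
 endfacet
 facet normal -0.393 -0.190 0.900
  outer loop
   vertex 1.6 0.6 3.1
   vertex 2.2 2.2 3.7
   vertex 1.2 1.9 3.2
  endloop
 endfacet
 facet normal -0.667 0.333 0.667
  outer loop
   vertex 0.7 2.3 2.5
   vertex 1.2 1.9 3.2
   vertex 0.1 3.5 1.3
  endloop
 endfacet
 facet normal -0.937 -0.156 0.312
  outer loop
   vertex 0.7 2.3 2.5
   vertex 0.1 3.5 1.3
   vertex 0.4 1.5 1.2
  endloop
 endfacet
 facet normal -0.849 -0.295 0.438
  outer loop
   vertex 0.7 2.3 2.5
   vertex 1.6 0.6 3.1
   vertex 1.2 1.9 3.2
  endloop
 endfacet
 facet normal -0.862 -0.317 0.394
  outer loop
   vertex 0.7 2.3 2.5
   vertex 0.4 1.5 1.2
   vertex 1.6 0.6 3.1
  endloop
 endfacet
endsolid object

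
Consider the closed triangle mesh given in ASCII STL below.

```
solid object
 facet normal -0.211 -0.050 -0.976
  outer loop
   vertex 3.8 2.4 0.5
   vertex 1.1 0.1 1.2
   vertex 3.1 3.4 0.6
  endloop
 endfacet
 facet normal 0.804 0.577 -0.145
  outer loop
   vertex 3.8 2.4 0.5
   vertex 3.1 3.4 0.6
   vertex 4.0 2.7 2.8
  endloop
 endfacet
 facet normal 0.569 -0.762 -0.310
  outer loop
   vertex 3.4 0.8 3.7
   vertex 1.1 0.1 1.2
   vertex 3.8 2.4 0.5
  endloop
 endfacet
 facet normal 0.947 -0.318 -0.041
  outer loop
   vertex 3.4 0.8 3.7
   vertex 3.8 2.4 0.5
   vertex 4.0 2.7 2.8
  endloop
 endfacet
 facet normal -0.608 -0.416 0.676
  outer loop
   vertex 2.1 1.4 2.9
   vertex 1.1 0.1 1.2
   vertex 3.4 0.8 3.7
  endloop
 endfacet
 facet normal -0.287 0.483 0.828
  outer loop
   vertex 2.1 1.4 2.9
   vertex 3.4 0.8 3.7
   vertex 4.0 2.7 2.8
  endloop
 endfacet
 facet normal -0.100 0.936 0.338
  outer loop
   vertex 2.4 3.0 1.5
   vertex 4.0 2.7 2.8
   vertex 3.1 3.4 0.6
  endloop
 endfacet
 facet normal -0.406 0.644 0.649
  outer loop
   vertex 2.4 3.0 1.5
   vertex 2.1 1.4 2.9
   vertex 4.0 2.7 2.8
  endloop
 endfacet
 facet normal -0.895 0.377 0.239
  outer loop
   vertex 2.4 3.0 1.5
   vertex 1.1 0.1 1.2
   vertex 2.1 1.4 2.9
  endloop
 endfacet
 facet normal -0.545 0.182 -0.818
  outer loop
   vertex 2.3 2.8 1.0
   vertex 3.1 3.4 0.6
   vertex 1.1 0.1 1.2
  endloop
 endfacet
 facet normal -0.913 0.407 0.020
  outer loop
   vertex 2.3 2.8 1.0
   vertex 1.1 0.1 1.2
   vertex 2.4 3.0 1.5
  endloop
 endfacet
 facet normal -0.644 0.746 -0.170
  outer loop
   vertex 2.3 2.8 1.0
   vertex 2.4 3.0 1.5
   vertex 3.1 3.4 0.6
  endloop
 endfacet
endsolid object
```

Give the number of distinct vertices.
8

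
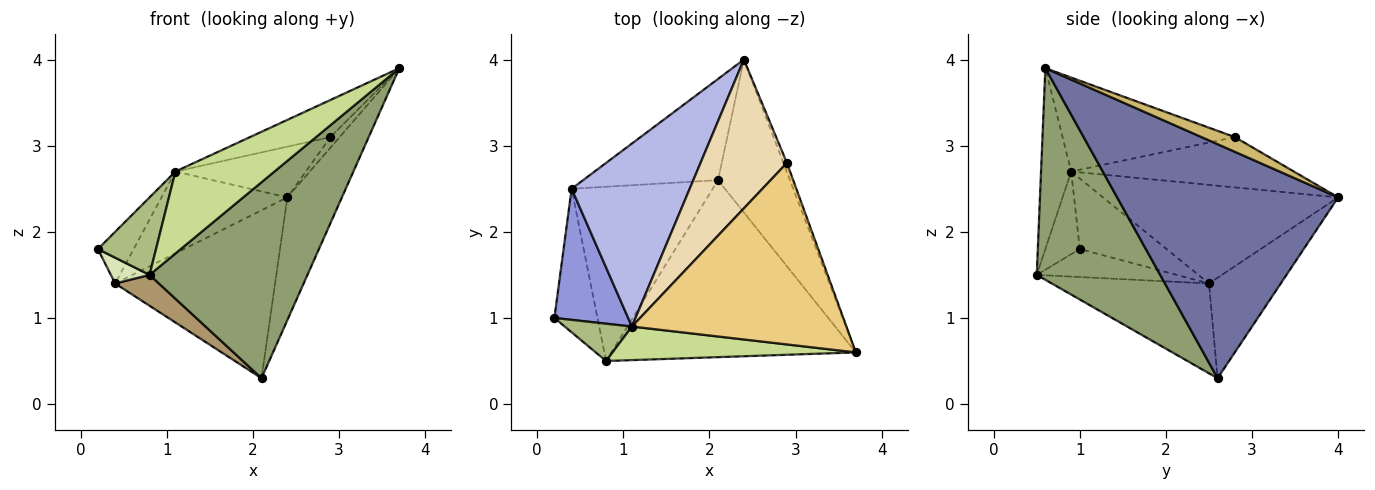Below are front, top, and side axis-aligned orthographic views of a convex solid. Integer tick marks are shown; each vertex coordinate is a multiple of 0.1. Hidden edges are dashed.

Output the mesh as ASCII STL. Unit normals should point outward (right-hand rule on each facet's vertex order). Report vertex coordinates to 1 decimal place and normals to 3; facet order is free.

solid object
 facet normal 0.930 0.230 -0.286
  outer loop
   vertex 2.1 2.6 0.3
   vertex 2.4 4.0 2.4
   vertex 3.7 0.6 3.9
  endloop
 endfacet
 facet normal -0.359 0.800 -0.482
  outer loop
   vertex 0.4 2.5 1.4
   vertex 2.4 4.0 2.4
   vertex 2.1 2.6 0.3
  endloop
 endfacet
 facet normal -0.665 0.274 0.695
  outer loop
   vertex 1.1 0.9 2.7
   vertex 0.4 2.5 1.4
   vertex 0.2 1.0 1.8
  endloop
 endfacet
 facet normal -0.606 0.325 0.726
  outer loop
   vertex 1.1 0.9 2.7
   vertex 2.4 4.0 2.4
   vertex 0.4 2.5 1.4
  endloop
 endfacet
 facet normal 0.502 -0.642 -0.580
  outer loop
   vertex 0.8 0.5 1.5
   vertex 2.1 2.6 0.3
   vertex 3.7 0.6 3.9
  endloop
 endfacet
 facet normal -0.471 -0.795 0.383
  outer loop
   vertex 0.8 0.5 1.5
   vertex 1.1 0.9 2.7
   vertex 0.2 1.0 1.8
  endloop
 endfacet
 facet normal -0.271 -0.891 0.365
  outer loop
   vertex 0.8 0.5 1.5
   vertex 3.7 0.6 3.9
   vertex 1.1 0.9 2.7
  endloop
 endfacet
 facet normal -0.539 -0.149 -0.829
  outer loop
   vertex 0.8 0.5 1.5
   vertex 0.2 1.0 1.8
   vertex 0.4 2.5 1.4
  endloop
 endfacet
 facet normal -0.531 -0.148 -0.834
  outer loop
   vertex 0.8 0.5 1.5
   vertex 0.4 2.5 1.4
   vertex 2.1 2.6 0.3
  endloop
 endfacet
 facet normal 0.939 0.259 -0.227
  outer loop
   vertex 2.9 2.8 3.1
   vertex 3.7 0.6 3.9
   vertex 2.4 4.0 2.4
  endloop
 endfacet
 facet normal -0.394 0.184 0.900
  outer loop
   vertex 2.9 2.8 3.1
   vertex 1.1 0.9 2.7
   vertex 3.7 0.6 3.9
  endloop
 endfacet
 facet normal -0.483 0.283 0.829
  outer loop
   vertex 2.9 2.8 3.1
   vertex 2.4 4.0 2.4
   vertex 1.1 0.9 2.7
  endloop
 endfacet
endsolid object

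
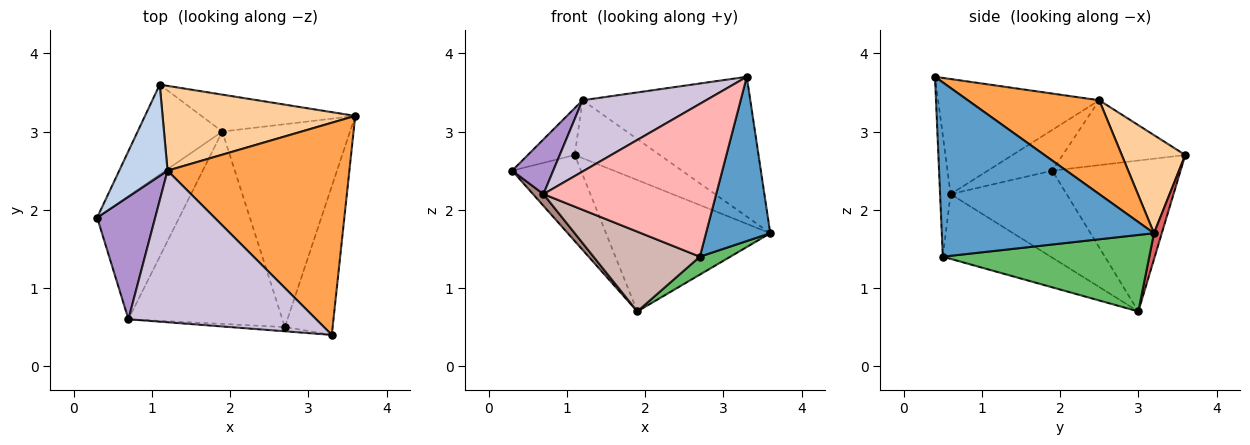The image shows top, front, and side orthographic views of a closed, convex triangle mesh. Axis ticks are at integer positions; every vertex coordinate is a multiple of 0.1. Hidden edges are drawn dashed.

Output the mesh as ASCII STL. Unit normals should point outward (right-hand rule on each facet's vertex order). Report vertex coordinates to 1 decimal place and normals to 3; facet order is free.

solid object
 facet normal 0.926 -0.280 -0.254
  outer loop
   vertex 2.7 0.5 1.4
   vertex 3.6 3.2 1.7
   vertex 3.3 0.4 3.7
  endloop
 endfacet
 facet normal -0.767 0.294 0.571
  outer loop
   vertex 1.2 2.5 3.4
   vertex 1.1 3.6 2.7
   vertex 0.3 1.9 2.5
  endloop
 endfacet
 facet normal 0.396 0.505 0.767
  outer loop
   vertex 1.2 2.5 3.4
   vertex 3.3 0.4 3.7
   vertex 3.6 3.2 1.7
  endloop
 endfacet
 facet normal 0.388 0.520 0.761
  outer loop
   vertex 1.2 2.5 3.4
   vertex 3.6 3.2 1.7
   vertex 1.1 3.6 2.7
  endloop
 endfacet
 facet normal 0.512 -0.076 -0.856
  outer loop
   vertex 1.9 3.0 0.7
   vertex 3.6 3.2 1.7
   vertex 2.7 0.5 1.4
  endloop
 endfacet
 facet normal -0.790 0.424 -0.443
  outer loop
   vertex 1.9 3.0 0.7
   vertex 0.3 1.9 2.5
   vertex 1.1 3.6 2.7
  endloop
 endfacet
 facet normal 0.046 0.962 -0.270
  outer loop
   vertex 1.9 3.0 0.7
   vertex 1.1 3.6 2.7
   vertex 3.6 3.2 1.7
  endloop
 endfacet
 facet normal -0.061 -0.998 -0.027
  outer loop
   vertex 0.7 0.6 2.2
   vertex 2.7 0.5 1.4
   vertex 3.3 0.4 3.7
  endloop
 endfacet
 facet normal -0.540 -0.343 0.769
  outer loop
   vertex 0.7 0.6 2.2
   vertex 1.2 2.5 3.4
   vertex 0.3 1.9 2.5
  endloop
 endfacet
 facet normal -0.485 -0.372 0.791
  outer loop
   vertex 0.7 0.6 2.2
   vertex 3.3 0.4 3.7
   vertex 1.2 2.5 3.4
  endloop
 endfacet
 facet normal -0.726 -0.065 -0.685
  outer loop
   vertex 0.7 0.6 2.2
   vertex 0.3 1.9 2.5
   vertex 1.9 3.0 0.7
  endloop
 endfacet
 facet normal -0.362 -0.357 -0.861
  outer loop
   vertex 0.7 0.6 2.2
   vertex 1.9 3.0 0.7
   vertex 2.7 0.5 1.4
  endloop
 endfacet
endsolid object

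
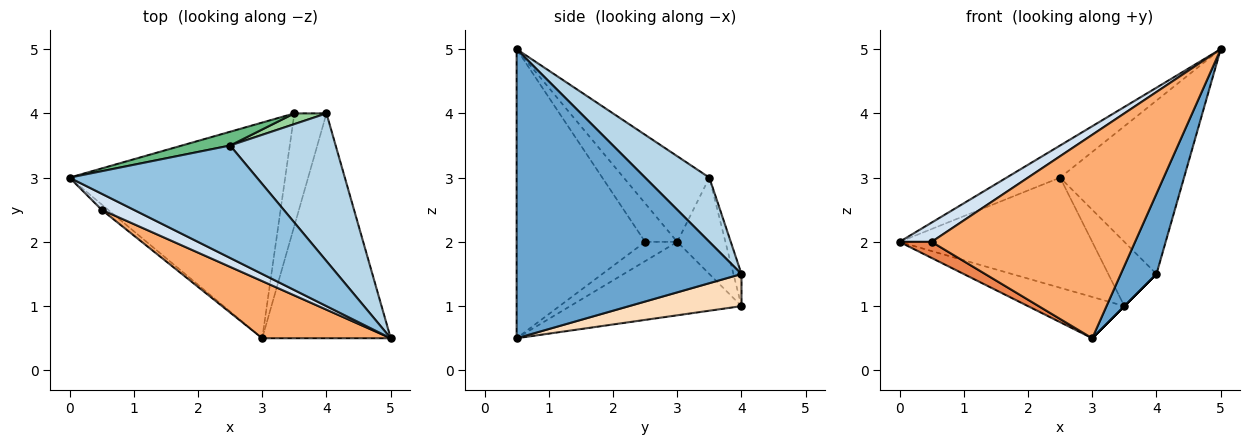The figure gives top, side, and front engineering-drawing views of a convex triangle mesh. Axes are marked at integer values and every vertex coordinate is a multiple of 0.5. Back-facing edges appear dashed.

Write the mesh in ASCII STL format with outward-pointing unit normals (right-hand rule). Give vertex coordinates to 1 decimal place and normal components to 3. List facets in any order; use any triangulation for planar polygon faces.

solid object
 facet normal 0.904 -0.144 -0.402
  outer loop
   vertex 3.0 0.5 0.5
   vertex 4.0 4.0 1.5
   vertex 5.0 0.5 5.0
  endloop
 endfacet
 facet normal -0.402 0.251 0.880
  outer loop
   vertex 2.5 3.5 3.0
   vertex 0.0 3.0 2.0
   vertex 5.0 0.5 5.0
  endloop
 endfacet
 facet normal 0.367 0.708 0.603
  outer loop
   vertex 2.5 3.5 3.0
   vertex 5.0 0.5 5.0
   vertex 4.0 4.0 1.5
  endloop
 endfacet
 facet normal -0.609 -0.609 0.508
  outer loop
   vertex 0.5 2.5 2.0
   vertex 5.0 0.5 5.0
   vertex 0.0 3.0 2.0
  endloop
 endfacet
 facet normal -0.688 -0.688 -0.229
  outer loop
   vertex 0.5 2.5 2.0
   vertex 0.0 3.0 2.0
   vertex 3.0 0.5 0.5
  endloop
 endfacet
 facet normal -0.520 -0.823 0.231
  outer loop
   vertex 0.5 2.5 2.0
   vertex 3.0 0.5 0.5
   vertex 5.0 0.5 5.0
  endloop
 endfacet
 facet normal -0.317 0.178 -0.931
  outer loop
   vertex 3.5 4.0 1.0
   vertex 3.0 0.5 0.5
   vertex 0.0 3.0 2.0
  endloop
 endfacet
 facet normal 0.707 0.000 -0.707
  outer loop
   vertex 3.5 4.0 1.0
   vertex 4.0 4.0 1.5
   vertex 3.0 0.5 0.5
  endloop
 endfacet
 facet normal -0.241 0.963 0.120
  outer loop
   vertex 3.5 4.0 1.0
   vertex 0.0 3.0 2.0
   vertex 2.5 3.5 3.0
  endloop
 endfacet
 facet normal -0.162 0.973 0.162
  outer loop
   vertex 3.5 4.0 1.0
   vertex 2.5 3.5 3.0
   vertex 4.0 4.0 1.5
  endloop
 endfacet
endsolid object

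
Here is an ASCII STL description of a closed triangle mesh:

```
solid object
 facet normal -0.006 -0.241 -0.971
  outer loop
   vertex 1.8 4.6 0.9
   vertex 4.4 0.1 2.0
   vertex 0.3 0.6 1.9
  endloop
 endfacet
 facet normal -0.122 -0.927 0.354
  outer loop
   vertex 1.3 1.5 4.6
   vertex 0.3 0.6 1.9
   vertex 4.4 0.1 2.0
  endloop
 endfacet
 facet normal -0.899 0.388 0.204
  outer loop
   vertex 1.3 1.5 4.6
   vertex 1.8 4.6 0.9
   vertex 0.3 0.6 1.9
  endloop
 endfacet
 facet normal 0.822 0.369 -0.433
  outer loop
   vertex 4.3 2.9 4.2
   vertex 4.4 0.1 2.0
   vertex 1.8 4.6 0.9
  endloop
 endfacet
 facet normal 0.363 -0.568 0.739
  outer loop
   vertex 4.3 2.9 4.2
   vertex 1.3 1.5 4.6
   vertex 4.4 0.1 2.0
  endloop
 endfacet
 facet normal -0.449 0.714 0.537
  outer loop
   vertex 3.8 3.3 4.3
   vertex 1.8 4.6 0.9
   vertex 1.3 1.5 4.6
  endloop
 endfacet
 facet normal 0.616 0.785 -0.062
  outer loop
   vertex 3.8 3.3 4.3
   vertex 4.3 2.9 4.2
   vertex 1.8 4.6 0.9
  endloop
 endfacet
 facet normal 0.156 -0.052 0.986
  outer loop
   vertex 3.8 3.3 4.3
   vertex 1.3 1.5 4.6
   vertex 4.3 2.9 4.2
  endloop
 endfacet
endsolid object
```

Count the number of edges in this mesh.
12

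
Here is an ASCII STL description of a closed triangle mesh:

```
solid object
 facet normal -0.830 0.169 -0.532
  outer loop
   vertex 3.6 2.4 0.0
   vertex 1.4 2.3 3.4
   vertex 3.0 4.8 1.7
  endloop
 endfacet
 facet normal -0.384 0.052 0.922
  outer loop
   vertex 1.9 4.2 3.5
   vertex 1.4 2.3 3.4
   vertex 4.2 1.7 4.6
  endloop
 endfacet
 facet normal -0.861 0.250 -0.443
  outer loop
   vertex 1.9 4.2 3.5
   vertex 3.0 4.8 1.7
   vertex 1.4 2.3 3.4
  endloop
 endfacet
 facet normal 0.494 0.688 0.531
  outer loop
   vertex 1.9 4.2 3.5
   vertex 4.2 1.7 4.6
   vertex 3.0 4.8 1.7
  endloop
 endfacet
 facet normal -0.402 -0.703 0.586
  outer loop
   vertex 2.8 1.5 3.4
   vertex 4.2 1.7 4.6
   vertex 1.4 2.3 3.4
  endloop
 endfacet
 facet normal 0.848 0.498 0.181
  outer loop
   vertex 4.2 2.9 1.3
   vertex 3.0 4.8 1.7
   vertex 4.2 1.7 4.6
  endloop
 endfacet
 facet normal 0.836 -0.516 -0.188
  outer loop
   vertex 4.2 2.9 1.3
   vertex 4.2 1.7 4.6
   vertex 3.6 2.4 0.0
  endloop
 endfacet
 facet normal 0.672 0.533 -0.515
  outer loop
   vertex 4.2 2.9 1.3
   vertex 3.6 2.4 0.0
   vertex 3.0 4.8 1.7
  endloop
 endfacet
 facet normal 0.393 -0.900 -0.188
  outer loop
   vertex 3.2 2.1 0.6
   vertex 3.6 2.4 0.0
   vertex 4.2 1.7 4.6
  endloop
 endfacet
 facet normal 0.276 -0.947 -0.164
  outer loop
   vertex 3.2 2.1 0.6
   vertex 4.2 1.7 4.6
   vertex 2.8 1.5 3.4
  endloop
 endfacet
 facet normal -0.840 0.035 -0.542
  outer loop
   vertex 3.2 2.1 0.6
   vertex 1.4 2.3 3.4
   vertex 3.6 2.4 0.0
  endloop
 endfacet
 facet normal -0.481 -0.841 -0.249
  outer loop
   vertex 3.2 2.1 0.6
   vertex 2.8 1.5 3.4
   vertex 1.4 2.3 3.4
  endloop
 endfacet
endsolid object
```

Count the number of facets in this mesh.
12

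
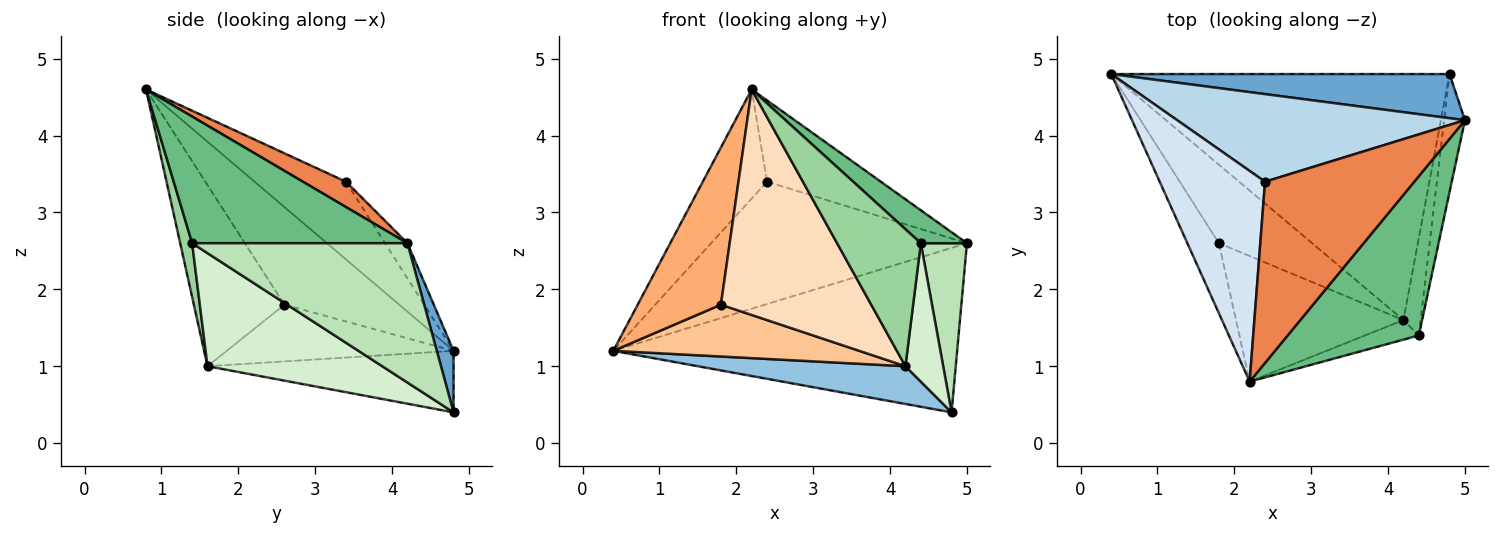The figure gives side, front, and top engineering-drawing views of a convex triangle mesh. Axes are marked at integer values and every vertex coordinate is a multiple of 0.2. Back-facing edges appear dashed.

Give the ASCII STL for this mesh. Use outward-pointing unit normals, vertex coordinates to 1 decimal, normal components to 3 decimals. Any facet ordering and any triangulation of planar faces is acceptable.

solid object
 facet normal 0.047 0.965 0.259
  outer loop
   vertex 4.8 4.8 0.4
   vertex 0.4 4.8 1.2
   vertex 5.0 4.2 2.6
  endloop
 endfacet
 facet normal -0.177 -0.149 -0.973
  outer loop
   vertex 4.2 1.6 1.0
   vertex 0.4 4.8 1.2
   vertex 4.8 4.8 0.4
  endloop
 endfacet
 facet normal -0.071 0.811 0.581
  outer loop
   vertex 2.4 3.4 3.4
   vertex 5.0 4.2 2.6
   vertex 0.4 4.8 1.2
  endloop
 endfacet
 facet normal -0.548 0.385 0.743
  outer loop
   vertex 2.4 3.4 3.4
   vertex 0.4 4.8 1.2
   vertex 2.2 0.8 4.6
  endloop
 endfacet
 facet normal 0.153 0.404 0.902
  outer loop
   vertex 2.4 3.4 3.4
   vertex 2.2 0.8 4.6
   vertex 5.0 4.2 2.6
  endloop
 endfacet
 facet normal -0.784 -0.568 -0.253
  outer loop
   vertex 1.8 2.6 1.8
   vertex 2.2 0.8 4.6
   vertex 0.4 4.8 1.2
  endloop
 endfacet
 facet normal -0.453 -0.491 -0.744
  outer loop
   vertex 1.8 2.6 1.8
   vertex 0.4 4.8 1.2
   vertex 4.2 1.6 1.0
  endloop
 endfacet
 facet normal -0.466 -0.773 -0.431
  outer loop
   vertex 1.8 2.6 1.8
   vertex 4.2 1.6 1.0
   vertex 2.2 0.8 4.6
  endloop
 endfacet
 facet normal 0.687 -0.147 0.712
  outer loop
   vertex 4.4 1.4 2.6
   vertex 5.0 4.2 2.6
   vertex 2.2 0.8 4.6
  endloop
 endfacet
 facet normal 0.140 -0.980 -0.140
  outer loop
   vertex 4.4 1.4 2.6
   vertex 2.2 0.8 4.6
   vertex 4.2 1.6 1.0
  endloop
 endfacet
 facet normal 0.968 -0.207 -0.145
  outer loop
   vertex 4.4 1.4 2.6
   vertex 4.8 4.8 0.4
   vertex 5.0 4.2 2.6
  endloop
 endfacet
 facet normal 0.967 -0.209 -0.147
  outer loop
   vertex 4.4 1.4 2.6
   vertex 4.2 1.6 1.0
   vertex 4.8 4.8 0.4
  endloop
 endfacet
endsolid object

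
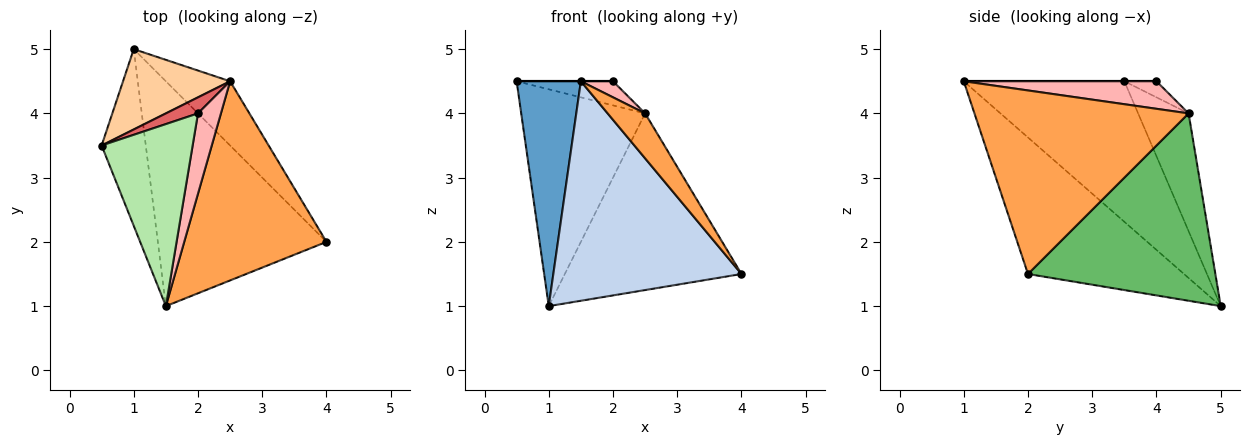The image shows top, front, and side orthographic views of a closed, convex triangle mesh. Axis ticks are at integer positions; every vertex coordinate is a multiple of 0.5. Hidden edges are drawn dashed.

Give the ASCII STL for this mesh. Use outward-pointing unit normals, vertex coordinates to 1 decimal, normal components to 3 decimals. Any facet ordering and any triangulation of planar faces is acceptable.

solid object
 facet normal -0.891 -0.357 -0.280
  outer loop
   vertex 1.0 5.0 1.0
   vertex 1.5 1.0 4.5
   vertex 0.5 3.5 4.5
  endloop
 endfacet
 facet normal -0.501 -0.604 -0.619
  outer loop
   vertex 1.0 5.0 1.0
   vertex 4.0 2.0 1.5
   vertex 1.5 1.0 4.5
  endloop
 endfacet
 facet normal 0.783 -0.137 0.607
  outer loop
   vertex 2.5 4.5 4.0
   vertex 1.5 1.0 4.5
   vertex 4.0 2.0 1.5
  endloop
 endfacet
 facet normal -0.357 0.876 0.324
  outer loop
   vertex 2.5 4.5 4.0
   vertex 1.0 5.0 1.0
   vertex 0.5 3.5 4.5
  endloop
 endfacet
 facet normal 0.706 0.666 -0.242
  outer loop
   vertex 2.5 4.5 4.0
   vertex 4.0 2.0 1.5
   vertex 1.0 5.0 1.0
  endloop
 endfacet
 facet normal 0.000 0.000 1.000
  outer loop
   vertex 2.0 4.0 4.5
   vertex 0.5 3.5 4.5
   vertex 1.5 1.0 4.5
  endloop
 endfacet
 facet normal -0.267 0.802 0.535
  outer loop
   vertex 2.0 4.0 4.5
   vertex 2.5 4.5 4.0
   vertex 0.5 3.5 4.5
  endloop
 endfacet
 facet normal 0.762 -0.127 0.635
  outer loop
   vertex 2.0 4.0 4.5
   vertex 1.5 1.0 4.5
   vertex 2.5 4.5 4.0
  endloop
 endfacet
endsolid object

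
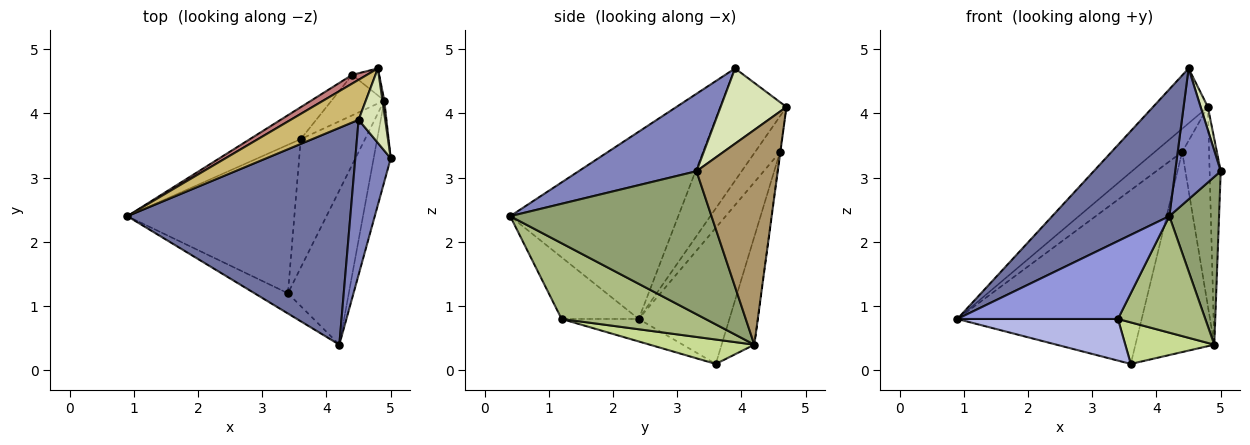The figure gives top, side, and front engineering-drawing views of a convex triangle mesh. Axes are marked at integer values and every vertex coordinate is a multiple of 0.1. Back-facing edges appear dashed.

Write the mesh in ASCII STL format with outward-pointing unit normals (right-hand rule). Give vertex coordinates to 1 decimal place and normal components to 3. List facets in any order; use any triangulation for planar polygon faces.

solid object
 facet normal -0.587 -0.409 0.699
  outer loop
   vertex 4.5 3.9 4.7
   vertex 0.9 2.4 0.8
   vertex 4.2 0.4 2.4
  endloop
 endfacet
 facet normal 0.858 -0.331 0.392
  outer loop
   vertex 4.5 3.9 4.7
   vertex 4.2 0.4 2.4
   vertex 5.0 3.3 3.1
  endloop
 endfacet
 facet normal -0.421 -0.878 -0.228
  outer loop
   vertex 3.4 1.2 0.8
   vertex 4.2 0.4 2.4
   vertex 0.9 2.4 0.8
  endloop
 endfacet
 facet normal -0.129 -0.268 -0.955
  outer loop
   vertex 3.4 1.2 0.8
   vertex 0.9 2.4 0.8
   vertex 3.6 3.6 0.1
  endloop
 endfacet
 facet normal 0.964 -0.238 -0.115
  outer loop
   vertex 4.9 4.2 0.4
   vertex 5.0 3.3 3.1
   vertex 4.2 0.4 2.4
  endloop
 endfacet
 facet normal 0.705 -0.428 -0.566
  outer loop
   vertex 4.9 4.2 0.4
   vertex 4.2 0.4 2.4
   vertex 3.4 1.2 0.8
  endloop
 endfacet
 facet normal 0.340 -0.289 -0.895
  outer loop
   vertex 4.9 4.2 0.4
   vertex 3.4 1.2 0.8
   vertex 3.6 3.6 0.1
  endloop
 endfacet
 facet normal 0.938 -0.103 0.332
  outer loop
   vertex 4.8 4.7 4.1
   vertex 4.5 3.9 4.7
   vertex 5.0 3.3 3.1
  endloop
 endfacet
 facet normal 0.991 0.135 0.008
  outer loop
   vertex 4.8 4.7 4.1
   vertex 5.0 3.3 3.1
   vertex 4.9 4.2 0.4
  endloop
 endfacet
 facet normal -0.698 0.578 0.422
  outer loop
   vertex 4.8 4.7 4.1
   vertex 0.9 2.4 0.8
   vertex 4.5 3.9 4.7
  endloop
 endfacet
 facet normal -0.377 0.908 -0.184
  outer loop
   vertex 4.4 4.6 3.4
   vertex 4.9 4.2 0.4
   vertex 3.6 3.6 0.1
  endloop
 endfacet
 facet normal -0.013 0.991 -0.134
  outer loop
   vertex 4.4 4.6 3.4
   vertex 4.8 4.7 4.1
   vertex 4.9 4.2 0.4
  endloop
 endfacet
 facet normal -0.436 0.885 -0.163
  outer loop
   vertex 4.4 4.6 3.4
   vertex 3.6 3.6 0.1
   vertex 0.9 2.4 0.8
  endloop
 endfacet
 facet normal -0.648 0.713 0.268
  outer loop
   vertex 4.4 4.6 3.4
   vertex 0.9 2.4 0.8
   vertex 4.8 4.7 4.1
  endloop
 endfacet
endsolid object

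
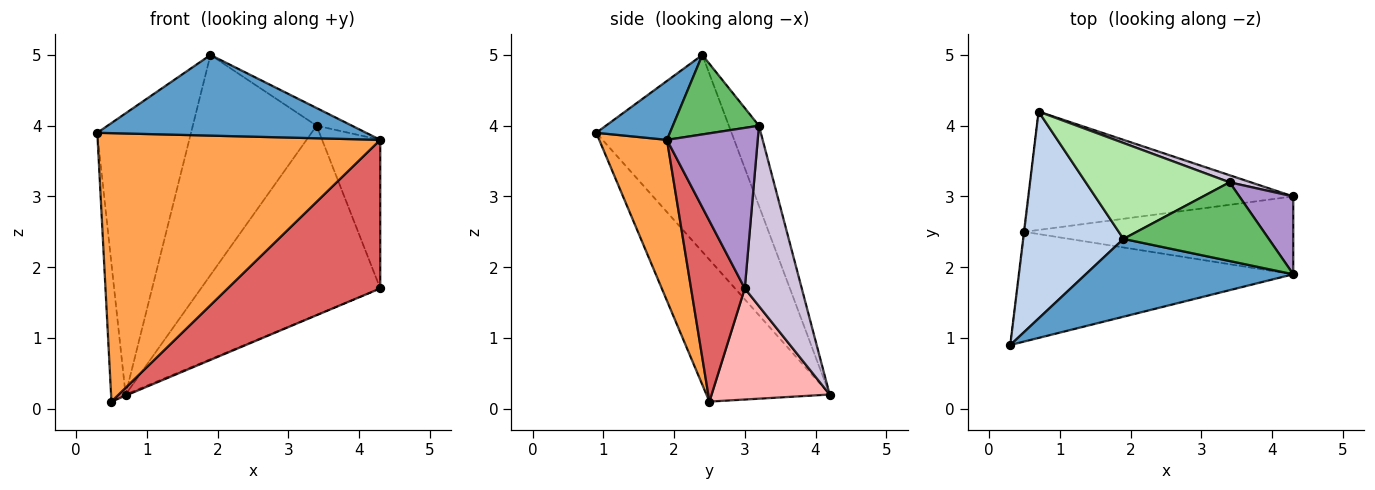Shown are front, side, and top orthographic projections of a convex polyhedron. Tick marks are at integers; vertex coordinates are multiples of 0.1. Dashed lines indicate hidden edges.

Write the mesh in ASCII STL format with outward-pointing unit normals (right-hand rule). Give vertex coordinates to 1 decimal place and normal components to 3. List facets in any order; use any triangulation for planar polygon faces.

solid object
 facet normal 0.194 -0.706 0.681
  outer loop
   vertex 1.9 2.4 5.0
   vertex 0.3 0.9 3.9
   vertex 4.3 1.9 3.8
  endloop
 endfacet
 facet normal -0.758 0.525 0.386
  outer loop
   vertex 1.9 2.4 5.0
   vertex 0.7 4.2 0.2
   vertex 0.3 0.9 3.9
  endloop
 endfacet
 facet normal 0.217 -0.904 -0.369
  outer loop
   vertex 0.5 2.5 0.1
   vertex 4.3 1.9 3.8
   vertex 0.3 0.9 3.9
  endloop
 endfacet
 facet normal -0.993 0.117 -0.003
  outer loop
   vertex 0.5 2.5 0.1
   vertex 0.3 0.9 3.9
   vertex 0.7 4.2 0.2
  endloop
 endfacet
 facet normal 0.471 0.193 0.861
  outer loop
   vertex 3.4 3.2 4.0
   vertex 1.9 2.4 5.0
   vertex 4.3 1.9 3.8
  endloop
 endfacet
 facet normal -0.217 0.895 0.390
  outer loop
   vertex 3.4 3.2 4.0
   vertex 0.7 4.2 0.2
   vertex 1.9 2.4 5.0
  endloop
 endfacet
 facet normal 0.298 -0.846 -0.443
  outer loop
   vertex 4.3 3.0 1.7
   vertex 4.3 1.9 3.8
   vertex 0.5 2.5 0.1
  endloop
 endfacet
 facet normal 0.387 0.009 -0.922
  outer loop
   vertex 4.3 3.0 1.7
   vertex 0.5 2.5 0.1
   vertex 0.7 4.2 0.2
  endloop
 endfacet
 facet normal 0.810 0.519 0.272
  outer loop
   vertex 4.3 3.0 1.7
   vertex 3.4 3.2 4.0
   vertex 4.3 1.9 3.8
  endloop
 endfacet
 facet normal 0.303 0.952 0.036
  outer loop
   vertex 4.3 3.0 1.7
   vertex 0.7 4.2 0.2
   vertex 3.4 3.2 4.0
  endloop
 endfacet
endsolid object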